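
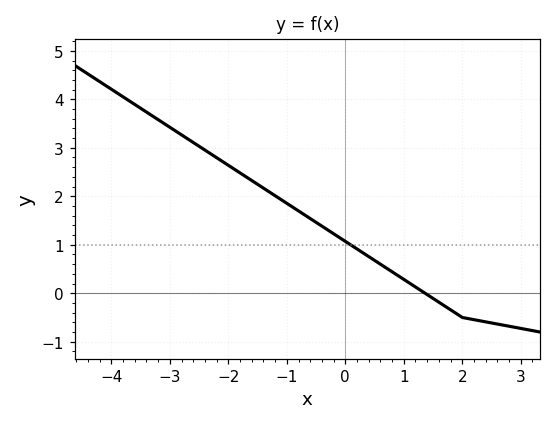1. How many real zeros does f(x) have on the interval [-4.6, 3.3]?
1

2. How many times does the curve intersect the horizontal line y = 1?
1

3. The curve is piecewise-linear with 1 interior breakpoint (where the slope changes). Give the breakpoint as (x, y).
(2, -0.5)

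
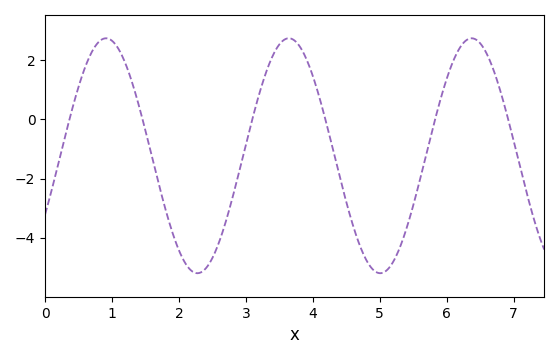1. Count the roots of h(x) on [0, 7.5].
6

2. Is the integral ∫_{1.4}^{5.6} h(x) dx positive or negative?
negative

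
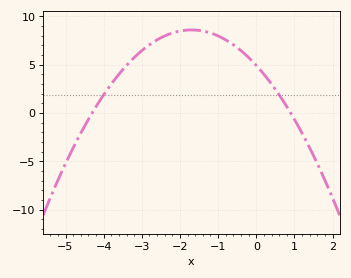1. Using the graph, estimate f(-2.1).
8.38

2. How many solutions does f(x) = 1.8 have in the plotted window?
2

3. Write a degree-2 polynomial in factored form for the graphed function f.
y = -1.27(x + 4.3)(x - 0.9)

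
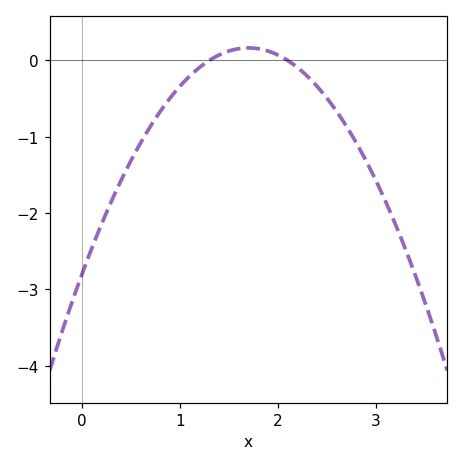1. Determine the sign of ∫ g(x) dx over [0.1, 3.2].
negative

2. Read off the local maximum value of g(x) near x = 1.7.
0.2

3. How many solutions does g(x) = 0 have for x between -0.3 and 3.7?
2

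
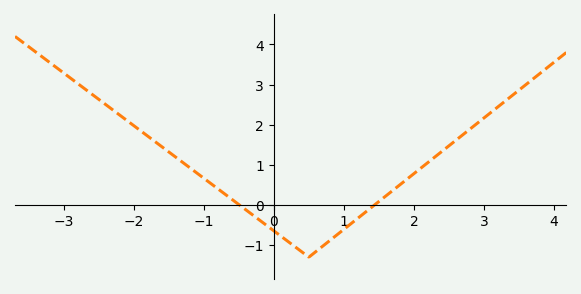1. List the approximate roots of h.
-0.4, 1.4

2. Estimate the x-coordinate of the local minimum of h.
0.4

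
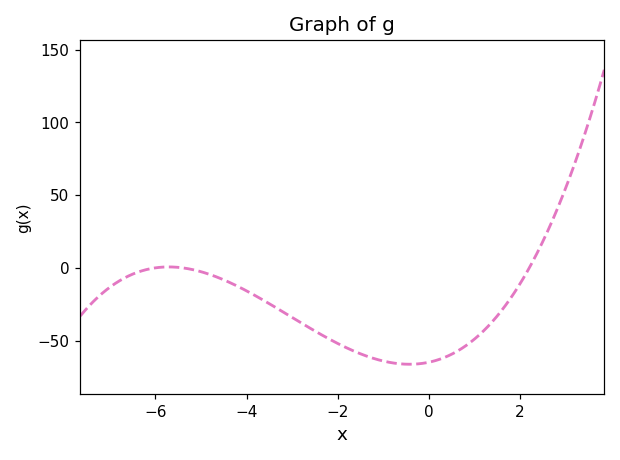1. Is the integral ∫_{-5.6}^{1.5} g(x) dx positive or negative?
negative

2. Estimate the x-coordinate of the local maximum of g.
-5.71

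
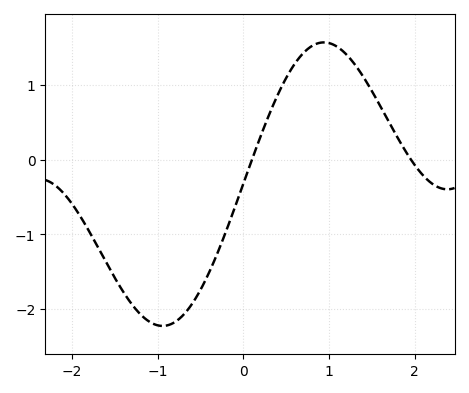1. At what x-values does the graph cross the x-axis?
0.103, 1.96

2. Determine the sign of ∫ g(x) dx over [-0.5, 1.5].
positive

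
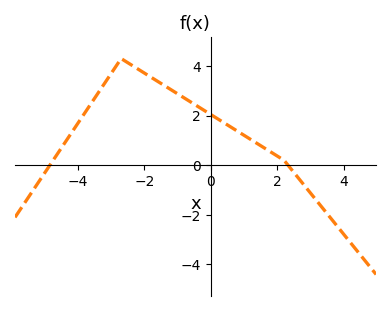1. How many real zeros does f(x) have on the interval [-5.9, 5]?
2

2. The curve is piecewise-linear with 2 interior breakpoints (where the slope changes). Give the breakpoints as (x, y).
(-2.7, 4.3); (2.2, 0.2)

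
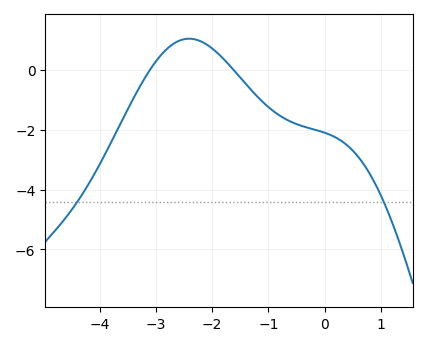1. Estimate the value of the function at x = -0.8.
-1.52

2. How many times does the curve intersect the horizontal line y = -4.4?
2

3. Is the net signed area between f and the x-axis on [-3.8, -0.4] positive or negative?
negative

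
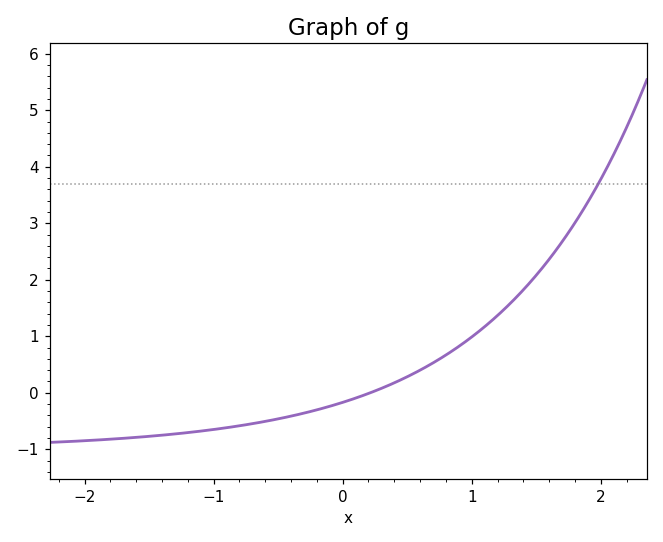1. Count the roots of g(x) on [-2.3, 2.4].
1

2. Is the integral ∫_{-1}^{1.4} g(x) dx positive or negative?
positive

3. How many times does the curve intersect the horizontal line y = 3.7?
1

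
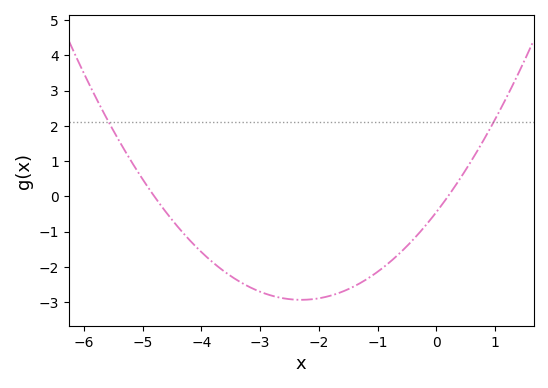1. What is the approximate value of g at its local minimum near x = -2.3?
-2.9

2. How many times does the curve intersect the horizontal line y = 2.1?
2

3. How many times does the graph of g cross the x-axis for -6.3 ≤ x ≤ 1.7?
2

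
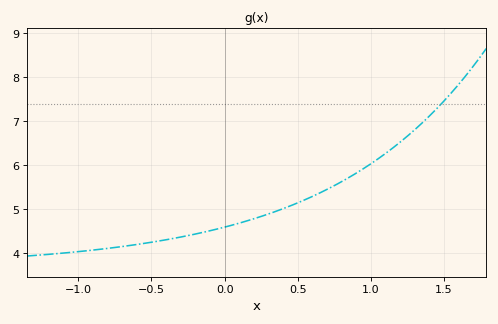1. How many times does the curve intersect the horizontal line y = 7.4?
1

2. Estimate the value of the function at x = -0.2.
4.43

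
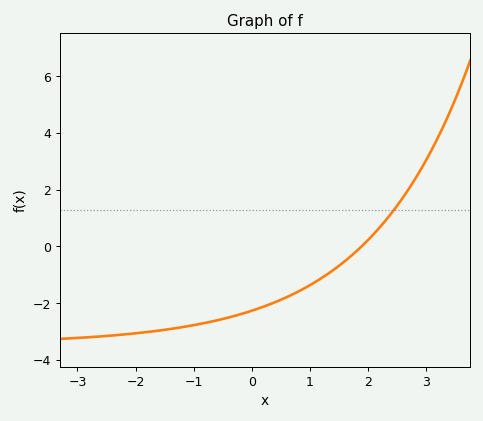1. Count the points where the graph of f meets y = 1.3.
1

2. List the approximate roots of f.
1.89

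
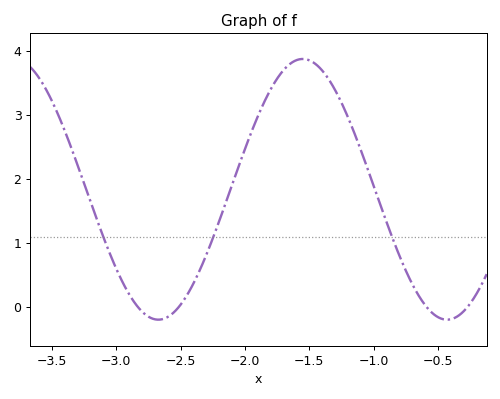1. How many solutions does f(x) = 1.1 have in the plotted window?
3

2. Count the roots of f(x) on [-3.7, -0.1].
4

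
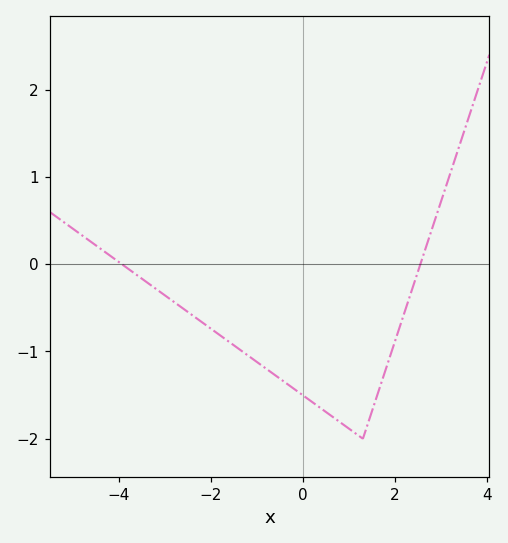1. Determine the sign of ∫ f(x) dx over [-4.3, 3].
negative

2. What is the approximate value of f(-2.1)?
-0.7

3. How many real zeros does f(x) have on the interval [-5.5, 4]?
2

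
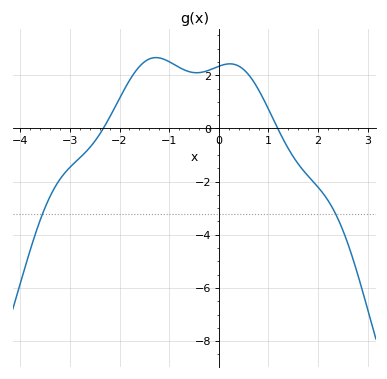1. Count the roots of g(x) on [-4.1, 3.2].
2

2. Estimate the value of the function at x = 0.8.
1.46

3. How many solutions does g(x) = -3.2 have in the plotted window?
2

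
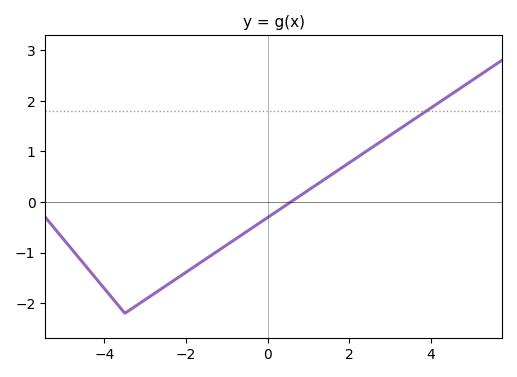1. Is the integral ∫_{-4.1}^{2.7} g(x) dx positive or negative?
negative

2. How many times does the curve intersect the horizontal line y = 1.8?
1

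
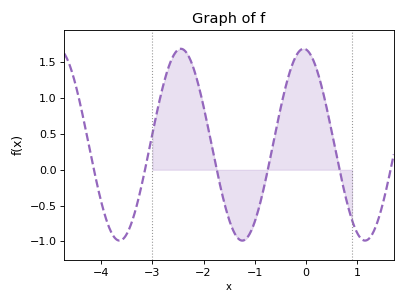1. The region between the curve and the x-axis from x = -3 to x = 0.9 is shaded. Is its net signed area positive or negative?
positive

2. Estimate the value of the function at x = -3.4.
-0.728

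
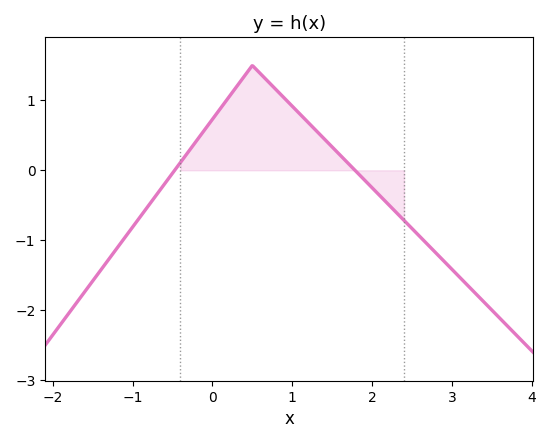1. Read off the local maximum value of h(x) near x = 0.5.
1.5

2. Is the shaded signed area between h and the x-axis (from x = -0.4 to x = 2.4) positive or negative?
positive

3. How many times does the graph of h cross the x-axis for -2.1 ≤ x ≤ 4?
2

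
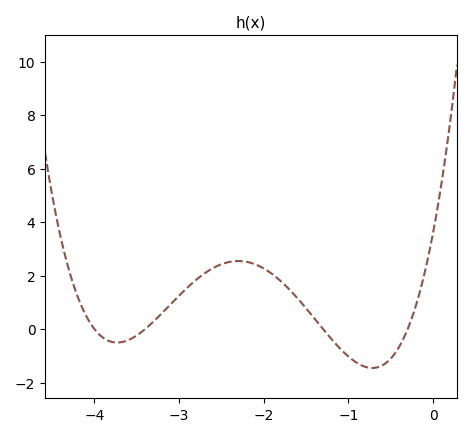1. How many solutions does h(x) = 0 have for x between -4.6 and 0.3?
4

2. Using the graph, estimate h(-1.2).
-0.4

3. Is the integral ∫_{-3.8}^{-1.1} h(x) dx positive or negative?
positive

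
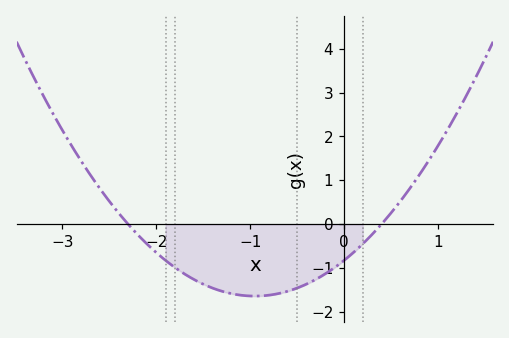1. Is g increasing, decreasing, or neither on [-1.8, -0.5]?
neither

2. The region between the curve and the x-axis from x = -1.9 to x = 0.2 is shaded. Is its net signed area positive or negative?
negative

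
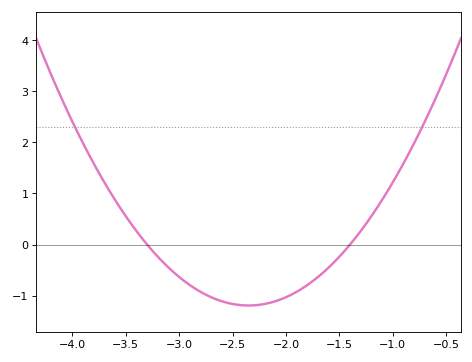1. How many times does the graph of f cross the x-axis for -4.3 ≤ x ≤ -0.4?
2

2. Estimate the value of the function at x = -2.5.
-1.16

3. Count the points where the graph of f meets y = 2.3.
2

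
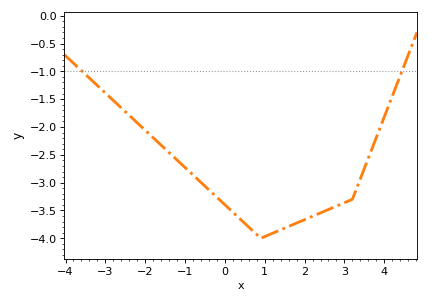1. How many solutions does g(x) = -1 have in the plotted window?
2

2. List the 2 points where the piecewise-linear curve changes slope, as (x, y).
(0.9, -4); (3.2, -3.3)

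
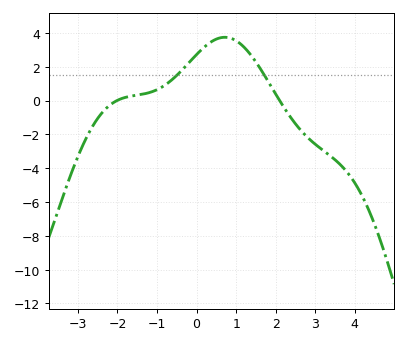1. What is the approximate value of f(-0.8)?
0.911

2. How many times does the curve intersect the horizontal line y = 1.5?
2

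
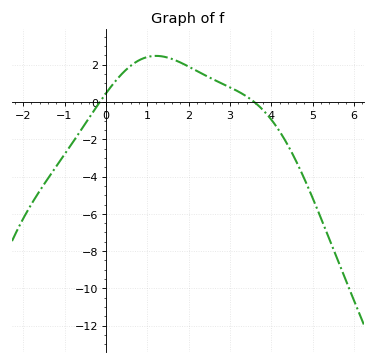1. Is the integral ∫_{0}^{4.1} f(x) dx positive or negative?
positive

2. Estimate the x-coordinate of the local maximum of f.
1.2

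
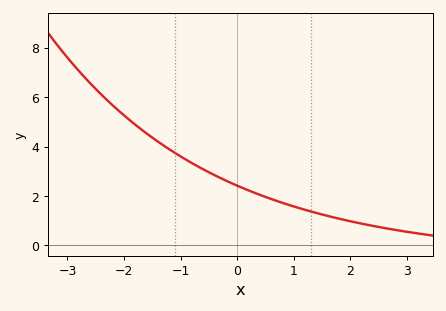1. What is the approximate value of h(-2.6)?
6.57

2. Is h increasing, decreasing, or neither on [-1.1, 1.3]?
decreasing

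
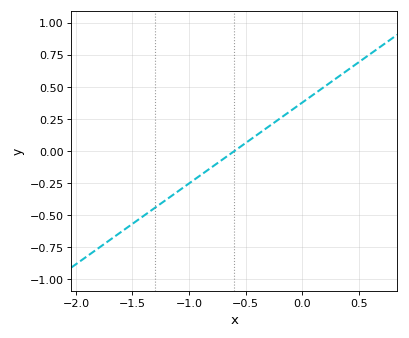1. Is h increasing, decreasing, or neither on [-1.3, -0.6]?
increasing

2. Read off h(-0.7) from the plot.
-0.05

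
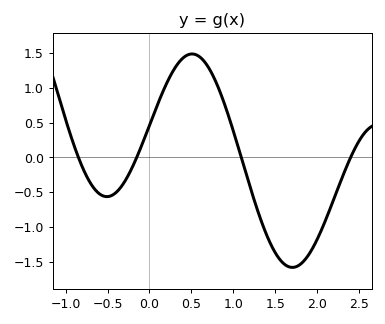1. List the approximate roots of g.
-0.8, -0.2, 1.1, 2.4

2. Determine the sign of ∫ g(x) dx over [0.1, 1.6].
positive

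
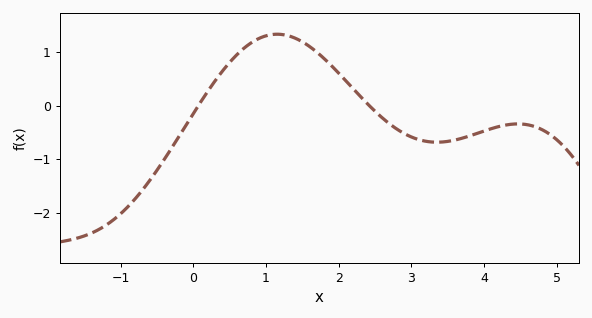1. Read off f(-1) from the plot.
-2.01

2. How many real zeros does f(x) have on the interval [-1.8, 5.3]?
2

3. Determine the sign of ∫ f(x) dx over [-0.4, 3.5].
positive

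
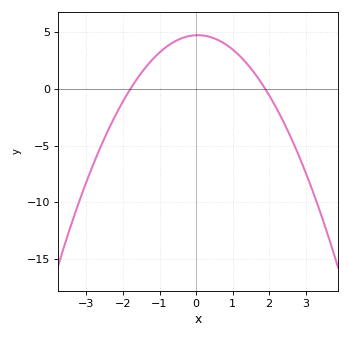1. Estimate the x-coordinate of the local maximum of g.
0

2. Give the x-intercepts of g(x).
-1.8, 1.8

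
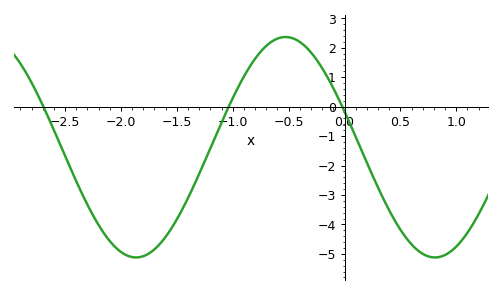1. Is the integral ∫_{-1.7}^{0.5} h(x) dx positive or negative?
negative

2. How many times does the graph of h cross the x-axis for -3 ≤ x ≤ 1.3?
3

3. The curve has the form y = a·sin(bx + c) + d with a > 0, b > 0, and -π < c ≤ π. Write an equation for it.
y = 3.74sin(2.4x + 2.8) - 1.38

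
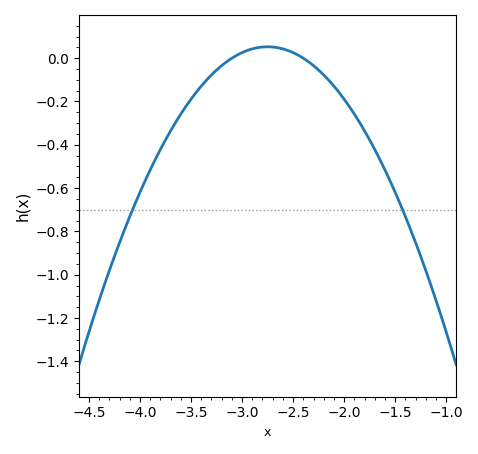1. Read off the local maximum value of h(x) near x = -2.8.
0.06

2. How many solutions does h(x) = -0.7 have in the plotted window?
2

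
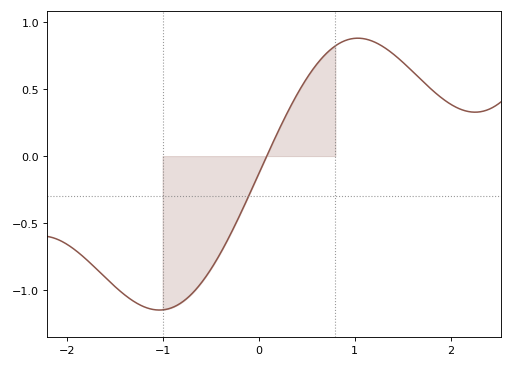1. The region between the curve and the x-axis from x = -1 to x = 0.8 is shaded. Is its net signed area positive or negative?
negative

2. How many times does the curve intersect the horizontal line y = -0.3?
1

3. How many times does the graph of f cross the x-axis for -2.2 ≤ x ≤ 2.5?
1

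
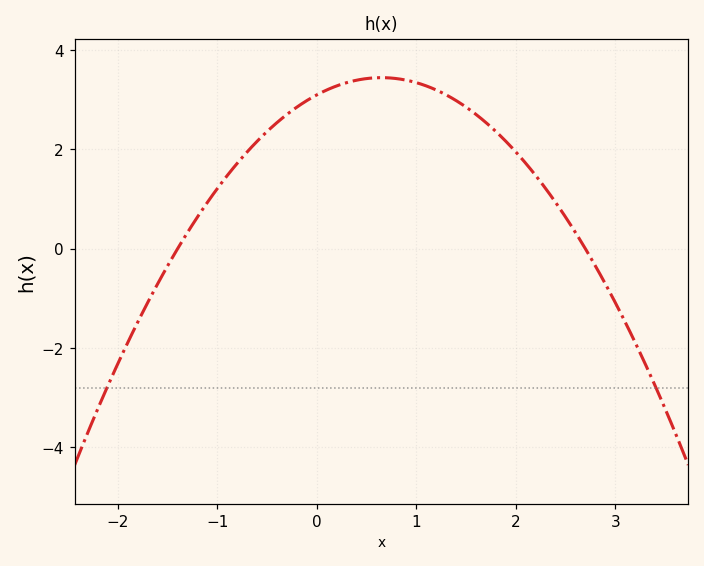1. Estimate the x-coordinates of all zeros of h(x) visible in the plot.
-1.4, 2.7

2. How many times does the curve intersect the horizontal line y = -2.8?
2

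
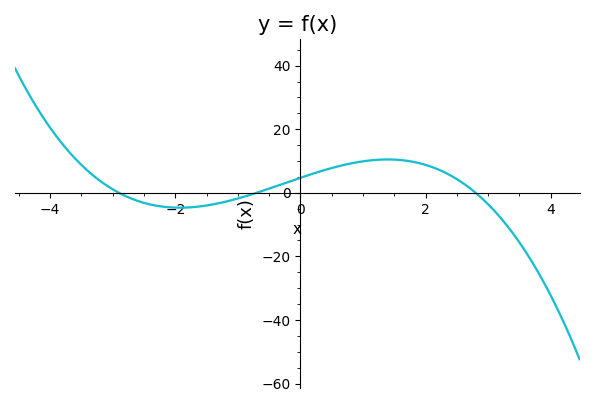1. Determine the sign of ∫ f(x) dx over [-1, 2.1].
positive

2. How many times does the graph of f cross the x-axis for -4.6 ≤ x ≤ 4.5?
3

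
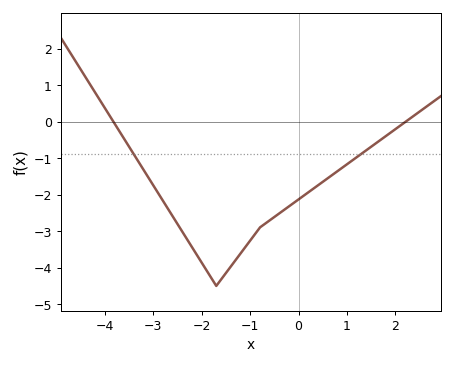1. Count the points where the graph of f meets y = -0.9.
2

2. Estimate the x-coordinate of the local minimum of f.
-1.6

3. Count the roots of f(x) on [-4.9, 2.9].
2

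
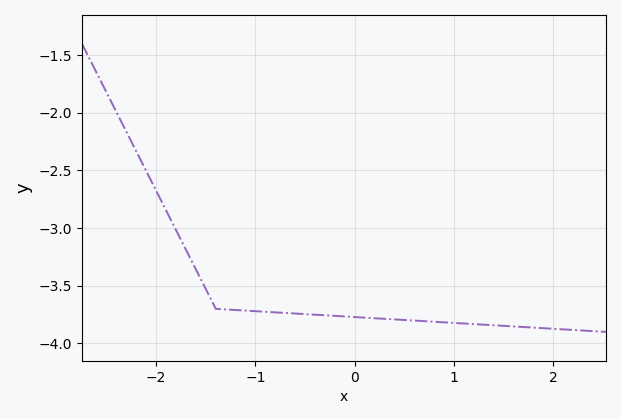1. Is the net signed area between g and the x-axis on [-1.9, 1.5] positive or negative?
negative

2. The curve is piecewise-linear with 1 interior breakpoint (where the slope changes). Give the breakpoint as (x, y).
(-1.4, -3.7)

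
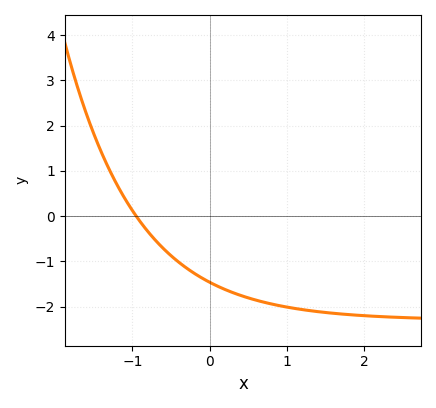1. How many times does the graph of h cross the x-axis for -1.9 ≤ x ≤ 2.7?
1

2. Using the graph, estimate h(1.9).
-2.2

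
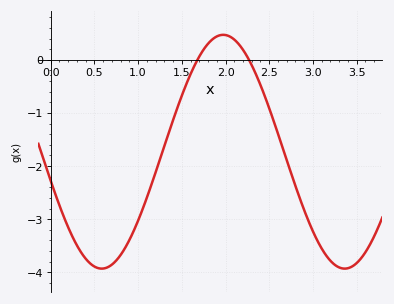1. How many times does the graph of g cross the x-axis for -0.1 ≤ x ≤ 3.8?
2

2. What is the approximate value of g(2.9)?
-2.8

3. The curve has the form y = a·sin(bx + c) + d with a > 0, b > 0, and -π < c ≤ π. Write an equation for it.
y = 2.2sin(2.3x - 2.9) - 1.73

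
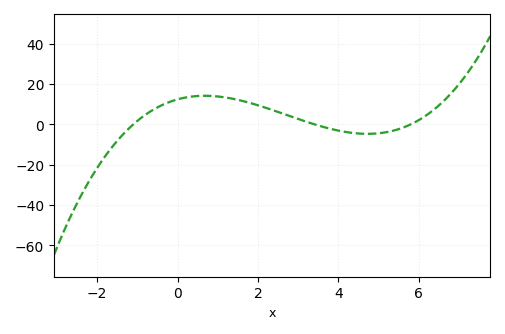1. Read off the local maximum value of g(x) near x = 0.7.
14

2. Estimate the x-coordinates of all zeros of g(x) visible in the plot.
-1.2, 3.4, 5.8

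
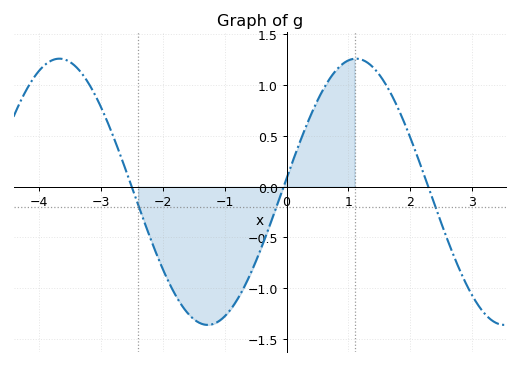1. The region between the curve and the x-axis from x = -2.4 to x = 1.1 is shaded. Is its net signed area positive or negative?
negative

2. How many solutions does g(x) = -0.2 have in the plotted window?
3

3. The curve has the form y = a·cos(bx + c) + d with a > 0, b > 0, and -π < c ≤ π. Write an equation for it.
y = 1.31cos(1.31x - 1.47) - 0.05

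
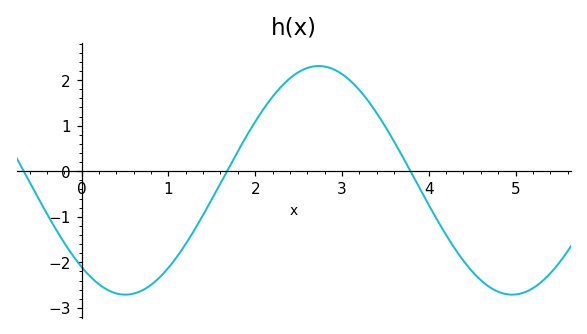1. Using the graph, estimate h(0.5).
-2.7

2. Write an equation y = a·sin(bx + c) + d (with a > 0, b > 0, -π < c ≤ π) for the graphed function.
y = 2.51sin(1.4x - 2.3) - 0.2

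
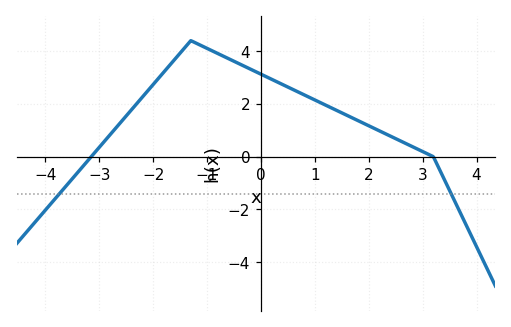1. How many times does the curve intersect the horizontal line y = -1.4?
2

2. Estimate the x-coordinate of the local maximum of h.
-1.4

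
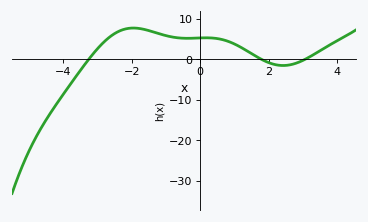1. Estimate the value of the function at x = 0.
5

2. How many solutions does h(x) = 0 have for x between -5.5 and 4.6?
3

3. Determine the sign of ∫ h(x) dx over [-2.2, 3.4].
positive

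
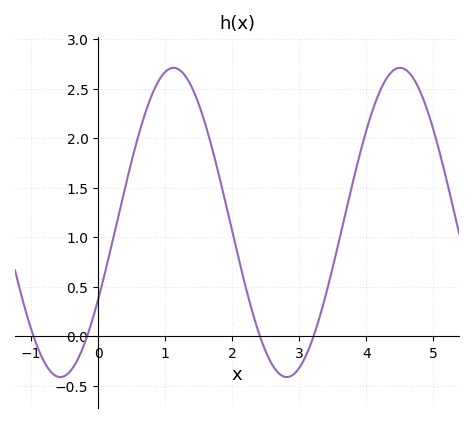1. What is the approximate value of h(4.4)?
2.68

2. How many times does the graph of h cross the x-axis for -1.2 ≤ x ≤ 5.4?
4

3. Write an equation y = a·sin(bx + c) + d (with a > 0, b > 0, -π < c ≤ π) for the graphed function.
y = 1.56sin(1.86x - 0.522) + 1.15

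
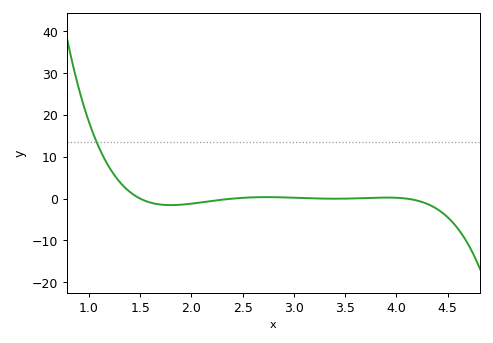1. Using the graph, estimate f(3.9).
0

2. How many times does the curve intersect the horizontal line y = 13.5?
1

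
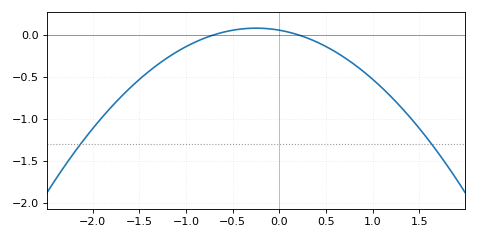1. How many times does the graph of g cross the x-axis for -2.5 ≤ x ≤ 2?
2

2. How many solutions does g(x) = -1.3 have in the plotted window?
2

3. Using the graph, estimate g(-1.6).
-0.632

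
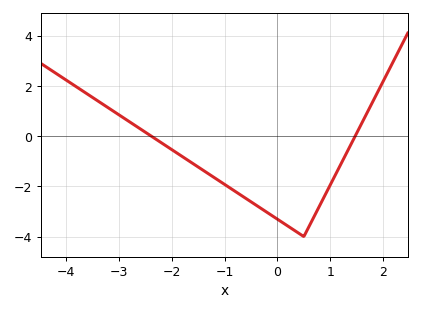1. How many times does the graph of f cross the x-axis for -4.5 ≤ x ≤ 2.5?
2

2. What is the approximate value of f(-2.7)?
0.437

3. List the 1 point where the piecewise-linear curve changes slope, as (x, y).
(0.5, -4)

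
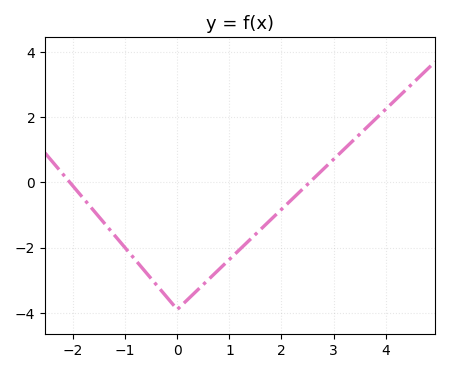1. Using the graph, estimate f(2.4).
-0.213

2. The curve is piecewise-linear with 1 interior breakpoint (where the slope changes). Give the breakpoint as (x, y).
(0, -3.9)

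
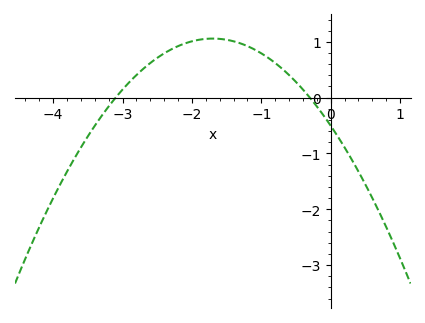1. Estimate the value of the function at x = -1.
0.794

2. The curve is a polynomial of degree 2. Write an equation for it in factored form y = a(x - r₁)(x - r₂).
y = -0.54(x + 3.1)(x + 0.3)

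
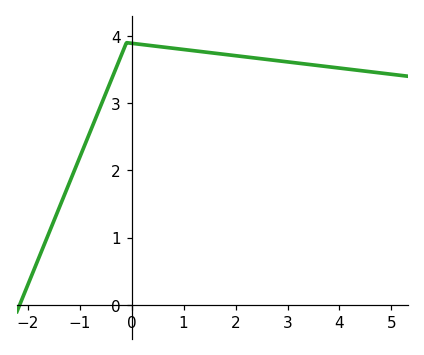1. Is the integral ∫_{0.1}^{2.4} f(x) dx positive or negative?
positive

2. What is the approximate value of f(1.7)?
3.73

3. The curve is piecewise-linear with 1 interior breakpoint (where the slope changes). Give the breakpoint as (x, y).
(-0.1, 3.9)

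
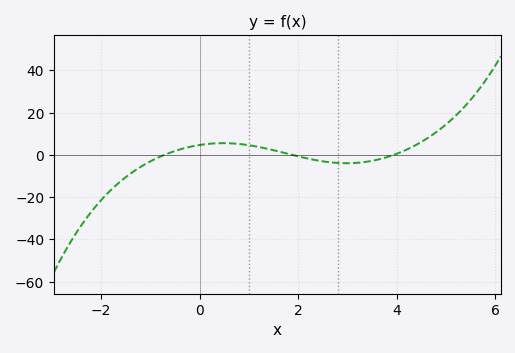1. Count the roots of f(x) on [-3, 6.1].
3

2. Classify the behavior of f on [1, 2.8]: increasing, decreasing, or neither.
decreasing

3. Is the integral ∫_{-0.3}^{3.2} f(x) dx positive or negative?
positive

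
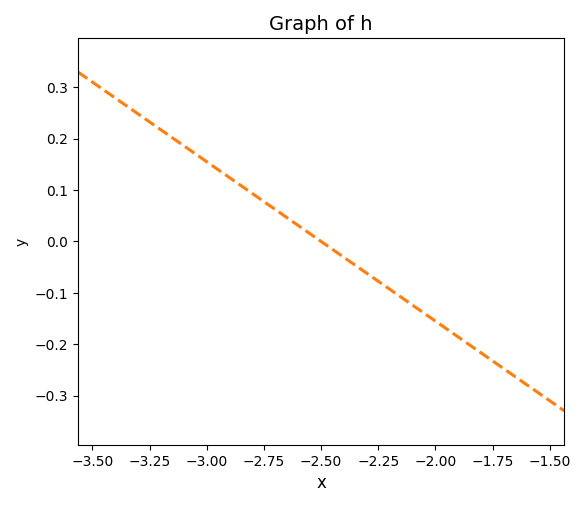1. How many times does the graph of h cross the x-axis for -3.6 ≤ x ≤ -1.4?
1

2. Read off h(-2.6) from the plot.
0.03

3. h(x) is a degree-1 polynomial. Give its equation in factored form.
y = -0.31(x + 2.5)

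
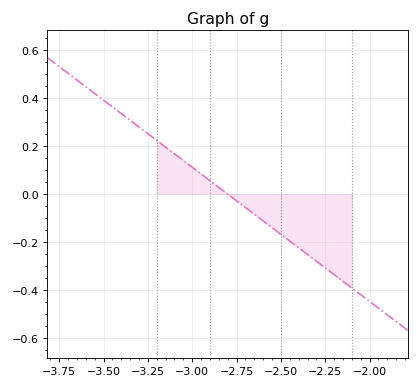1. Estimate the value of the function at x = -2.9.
0.06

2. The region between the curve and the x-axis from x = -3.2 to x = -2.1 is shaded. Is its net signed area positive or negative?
negative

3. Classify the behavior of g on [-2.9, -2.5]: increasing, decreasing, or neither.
decreasing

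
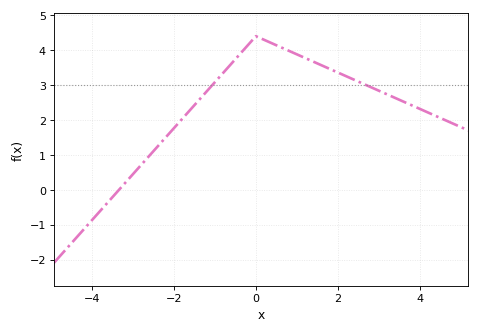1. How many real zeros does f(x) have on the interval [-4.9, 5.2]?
1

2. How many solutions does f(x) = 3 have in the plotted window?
2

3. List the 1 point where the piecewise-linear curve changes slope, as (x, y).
(0, 4.4)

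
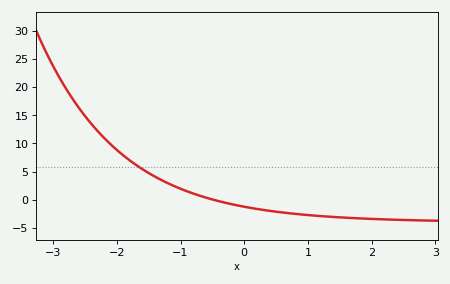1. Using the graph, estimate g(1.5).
-3.11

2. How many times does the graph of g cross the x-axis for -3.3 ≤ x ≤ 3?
1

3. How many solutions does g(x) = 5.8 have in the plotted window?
1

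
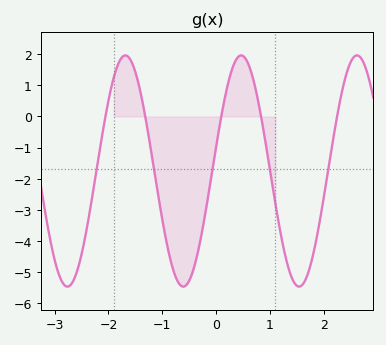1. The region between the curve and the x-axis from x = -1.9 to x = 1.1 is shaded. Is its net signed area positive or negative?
negative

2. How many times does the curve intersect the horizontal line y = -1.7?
5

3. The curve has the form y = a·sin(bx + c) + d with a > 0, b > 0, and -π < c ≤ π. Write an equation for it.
y = 3.71sin(2.9x + 0.21) - 1.75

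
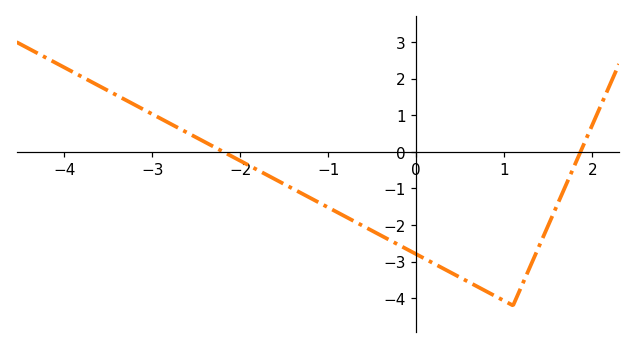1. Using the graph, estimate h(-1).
-1.5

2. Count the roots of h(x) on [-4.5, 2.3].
2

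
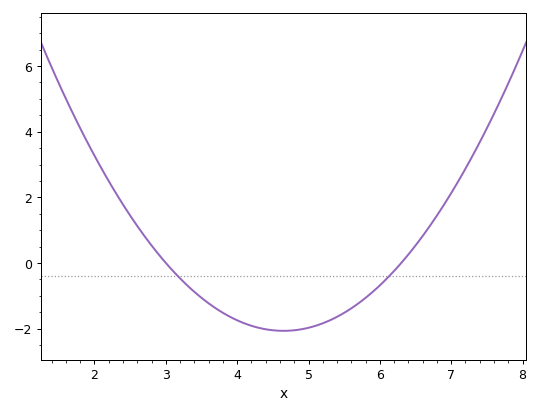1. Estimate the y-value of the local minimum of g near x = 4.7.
-2.07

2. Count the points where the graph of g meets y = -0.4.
2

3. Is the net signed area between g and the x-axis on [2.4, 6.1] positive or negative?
negative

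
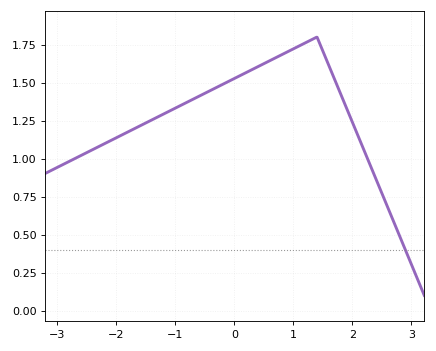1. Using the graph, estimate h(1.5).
1.71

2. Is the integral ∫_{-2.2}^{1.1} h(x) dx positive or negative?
positive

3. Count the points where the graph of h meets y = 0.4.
1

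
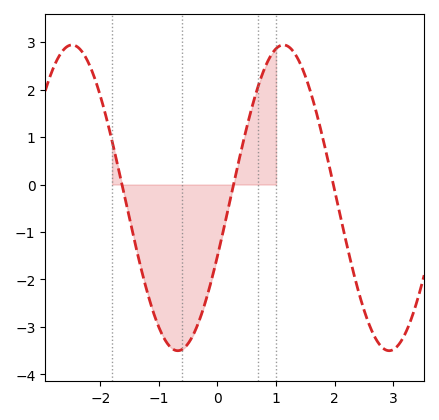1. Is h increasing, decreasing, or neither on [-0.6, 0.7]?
increasing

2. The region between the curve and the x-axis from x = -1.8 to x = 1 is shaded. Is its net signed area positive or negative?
negative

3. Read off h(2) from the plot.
-0.1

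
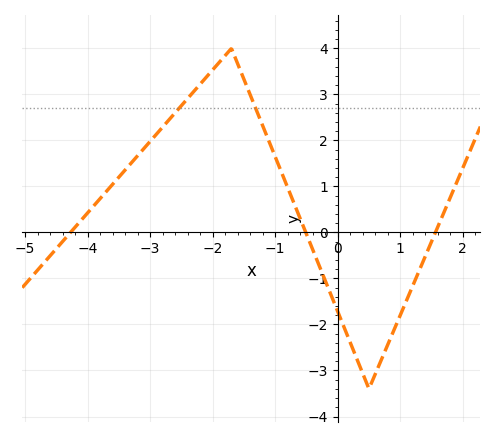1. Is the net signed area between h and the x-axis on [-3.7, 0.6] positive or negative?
positive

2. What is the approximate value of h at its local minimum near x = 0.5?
-3.4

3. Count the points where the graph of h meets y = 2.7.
2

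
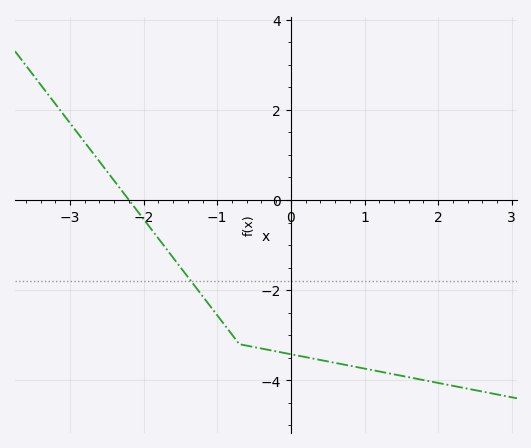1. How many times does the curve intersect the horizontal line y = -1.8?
1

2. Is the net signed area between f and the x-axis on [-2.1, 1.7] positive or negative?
negative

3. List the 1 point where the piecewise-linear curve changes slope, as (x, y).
(-0.7, -3.2)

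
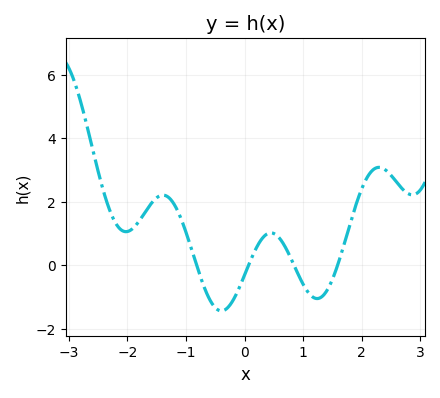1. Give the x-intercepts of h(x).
-0.822, 0.067, 0.841, 1.59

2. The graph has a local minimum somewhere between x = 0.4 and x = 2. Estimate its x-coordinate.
1.24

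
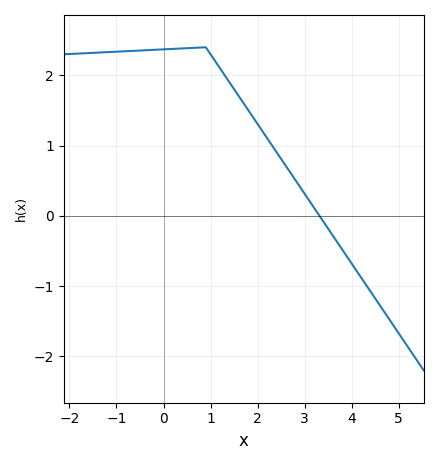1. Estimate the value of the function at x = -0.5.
2.4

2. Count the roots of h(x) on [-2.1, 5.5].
1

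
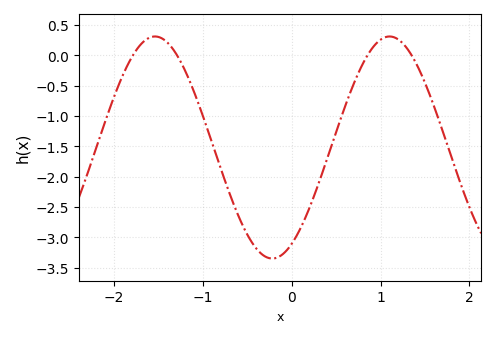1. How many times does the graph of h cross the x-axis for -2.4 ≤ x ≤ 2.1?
4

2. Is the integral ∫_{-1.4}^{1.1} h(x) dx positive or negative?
negative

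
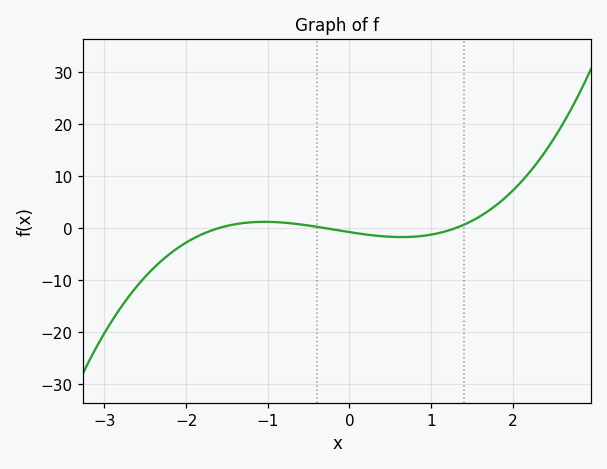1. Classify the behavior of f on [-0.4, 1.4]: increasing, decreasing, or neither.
neither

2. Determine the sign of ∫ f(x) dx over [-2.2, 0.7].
negative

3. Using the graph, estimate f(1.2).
-1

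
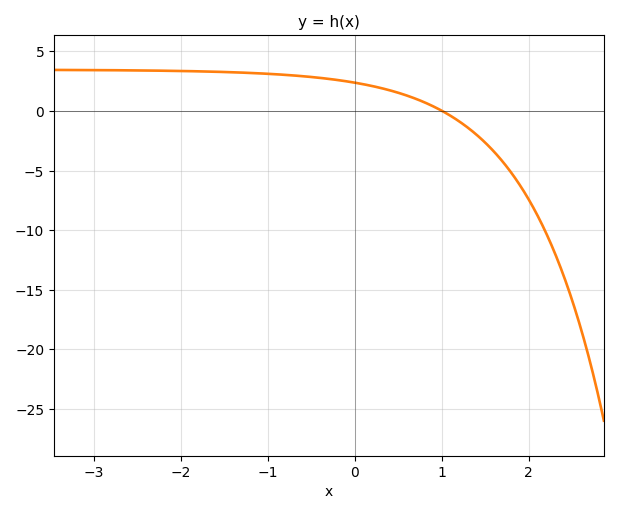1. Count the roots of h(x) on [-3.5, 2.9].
1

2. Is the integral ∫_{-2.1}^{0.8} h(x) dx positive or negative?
positive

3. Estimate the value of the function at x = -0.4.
2.78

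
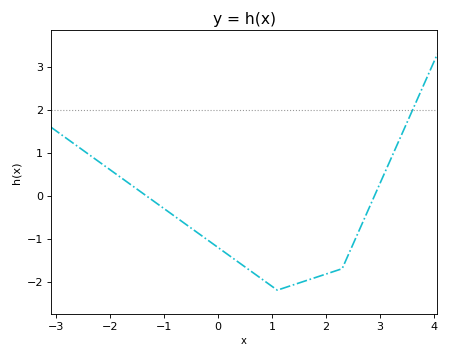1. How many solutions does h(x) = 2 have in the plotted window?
1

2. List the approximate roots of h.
-1.33, 2.9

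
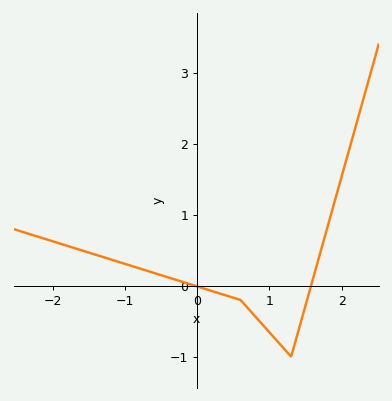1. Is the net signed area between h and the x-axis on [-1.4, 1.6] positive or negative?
negative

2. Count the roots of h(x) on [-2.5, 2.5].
2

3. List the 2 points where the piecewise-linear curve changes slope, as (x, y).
(0.6, -0.2); (1.3, -1)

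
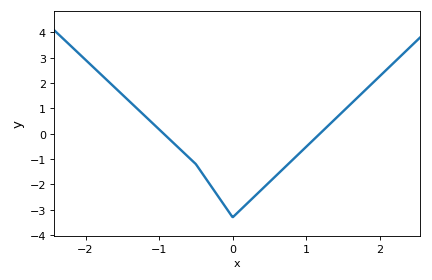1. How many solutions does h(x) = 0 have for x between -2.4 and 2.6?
2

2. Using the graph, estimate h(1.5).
0.876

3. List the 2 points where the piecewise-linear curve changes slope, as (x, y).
(-0.5, -1.2); (0, -3.3)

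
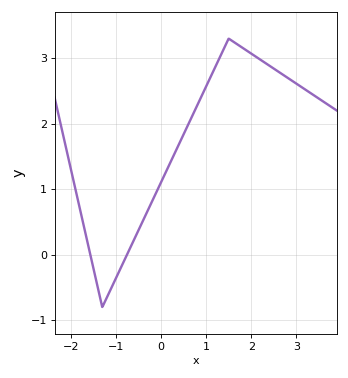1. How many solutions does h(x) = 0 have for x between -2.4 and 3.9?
2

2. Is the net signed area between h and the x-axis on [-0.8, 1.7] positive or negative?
positive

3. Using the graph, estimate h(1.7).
3.2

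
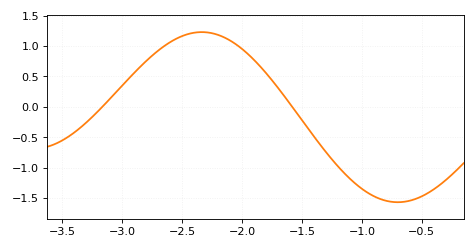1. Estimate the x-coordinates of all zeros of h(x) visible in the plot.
-3.15, -1.6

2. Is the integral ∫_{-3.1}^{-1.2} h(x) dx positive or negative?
positive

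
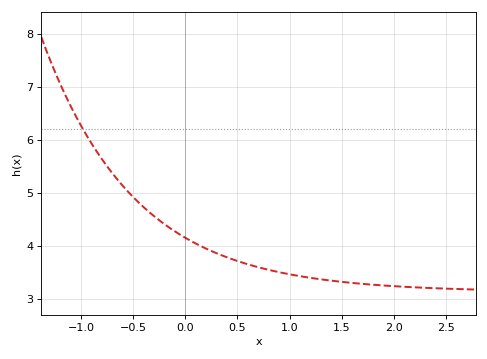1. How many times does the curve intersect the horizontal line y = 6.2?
1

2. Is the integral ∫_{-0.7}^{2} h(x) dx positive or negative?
positive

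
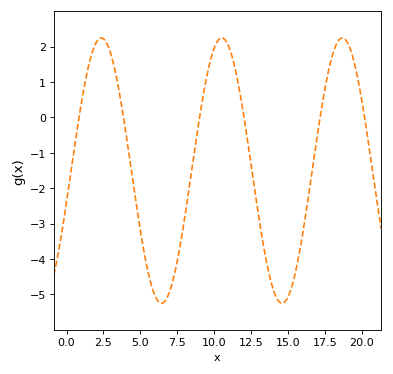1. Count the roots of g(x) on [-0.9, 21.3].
6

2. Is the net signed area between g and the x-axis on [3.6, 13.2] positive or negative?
negative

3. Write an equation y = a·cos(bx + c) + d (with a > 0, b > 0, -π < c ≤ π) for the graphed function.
y = 3.75cos(0.77x - 1.81) - 1.5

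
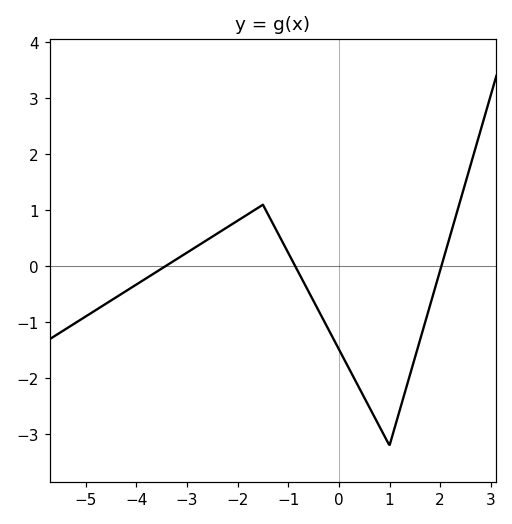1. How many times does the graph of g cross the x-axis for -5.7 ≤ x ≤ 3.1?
3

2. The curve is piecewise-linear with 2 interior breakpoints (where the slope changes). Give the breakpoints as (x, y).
(-1.5, 1.1); (1, -3.2)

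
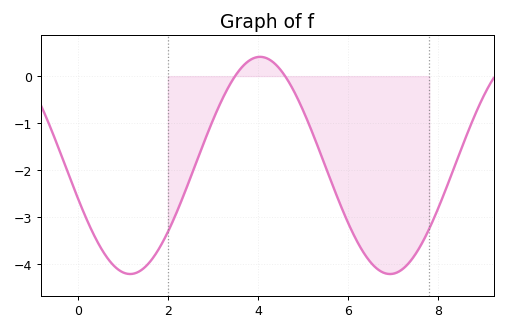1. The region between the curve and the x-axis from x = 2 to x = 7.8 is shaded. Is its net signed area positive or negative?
negative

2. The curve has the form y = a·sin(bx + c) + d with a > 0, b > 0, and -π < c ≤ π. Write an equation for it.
y = 2.31sin(1.1x - 2.8) - 1.9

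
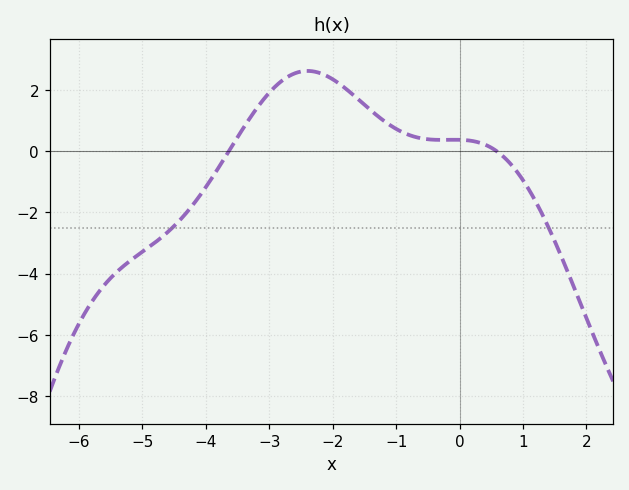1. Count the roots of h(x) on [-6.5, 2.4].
2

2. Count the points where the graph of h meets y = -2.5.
2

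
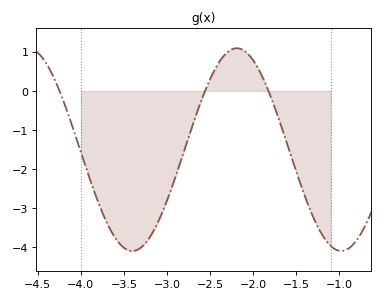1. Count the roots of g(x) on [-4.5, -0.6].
3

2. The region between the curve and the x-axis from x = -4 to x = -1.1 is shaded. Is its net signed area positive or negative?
negative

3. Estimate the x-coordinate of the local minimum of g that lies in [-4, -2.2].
-3.4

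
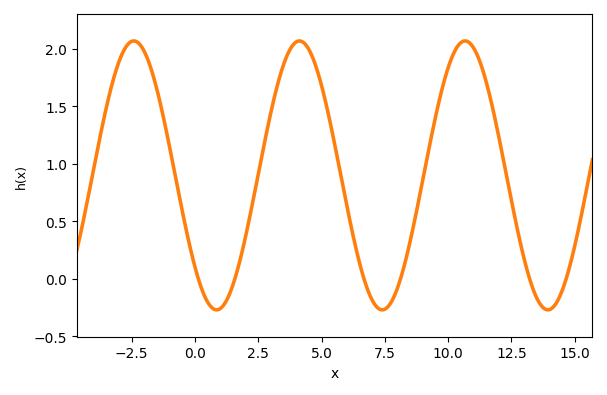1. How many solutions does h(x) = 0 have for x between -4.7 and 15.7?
6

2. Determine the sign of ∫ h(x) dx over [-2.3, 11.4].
positive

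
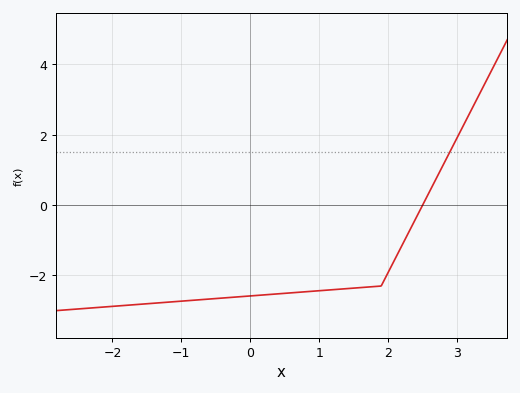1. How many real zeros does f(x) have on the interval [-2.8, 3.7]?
1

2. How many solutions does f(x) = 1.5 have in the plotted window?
1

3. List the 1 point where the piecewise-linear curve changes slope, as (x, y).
(1.9, -2.3)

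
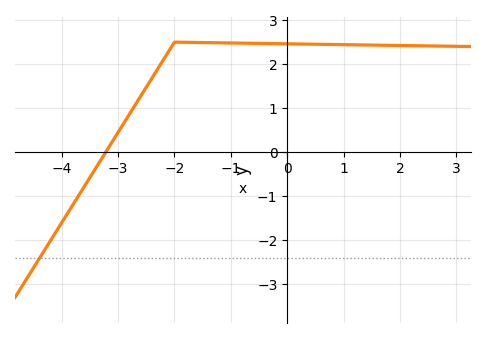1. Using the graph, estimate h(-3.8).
-1.19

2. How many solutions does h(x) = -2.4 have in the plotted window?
1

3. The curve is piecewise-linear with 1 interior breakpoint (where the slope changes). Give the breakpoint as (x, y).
(-2, 2.5)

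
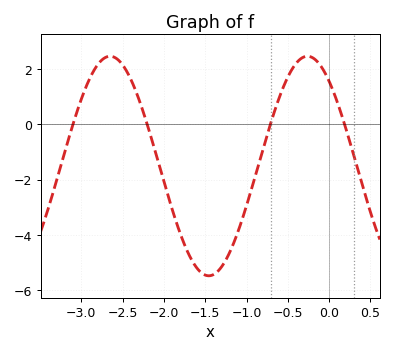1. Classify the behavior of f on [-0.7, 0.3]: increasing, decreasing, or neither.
neither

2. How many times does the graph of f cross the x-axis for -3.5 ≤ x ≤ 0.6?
4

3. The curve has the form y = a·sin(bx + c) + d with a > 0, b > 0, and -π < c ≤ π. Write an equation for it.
y = 3.97sin(2.63x + 2.26) - 1.51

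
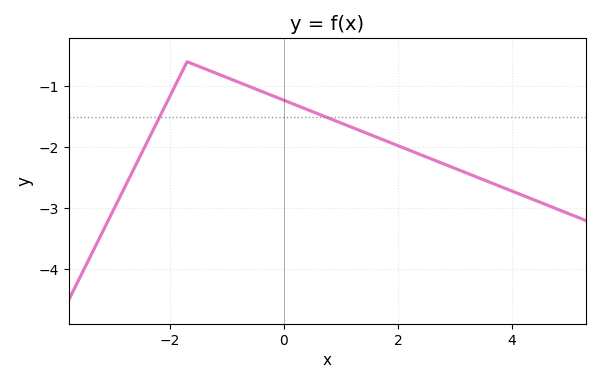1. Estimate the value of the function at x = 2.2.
-2.05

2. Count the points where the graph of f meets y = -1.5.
2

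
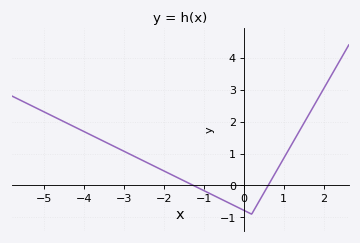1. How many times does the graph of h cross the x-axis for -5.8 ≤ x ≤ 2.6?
2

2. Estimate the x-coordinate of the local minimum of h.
0.2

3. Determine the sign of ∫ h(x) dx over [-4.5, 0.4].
positive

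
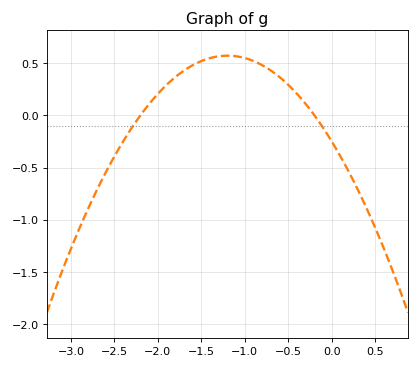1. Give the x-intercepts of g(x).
-2.2, -0.2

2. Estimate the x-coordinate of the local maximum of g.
-1.2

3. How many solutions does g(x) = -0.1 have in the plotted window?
2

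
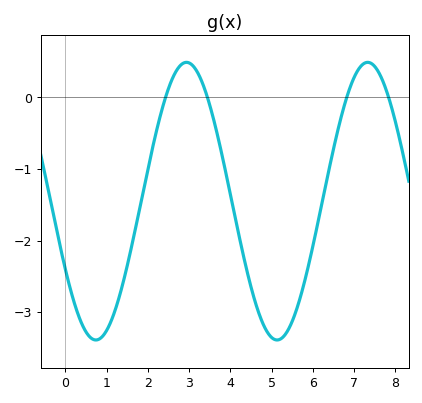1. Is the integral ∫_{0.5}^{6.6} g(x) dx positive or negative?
negative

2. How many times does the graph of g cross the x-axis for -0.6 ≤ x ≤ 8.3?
4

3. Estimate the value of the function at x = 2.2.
-0.5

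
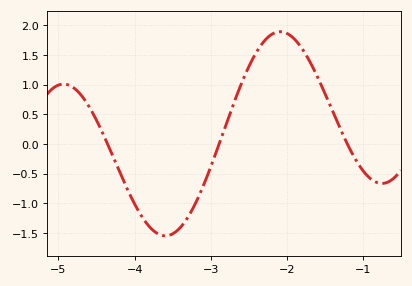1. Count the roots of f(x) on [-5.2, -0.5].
3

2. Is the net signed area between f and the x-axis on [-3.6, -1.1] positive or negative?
positive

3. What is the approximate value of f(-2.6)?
1.01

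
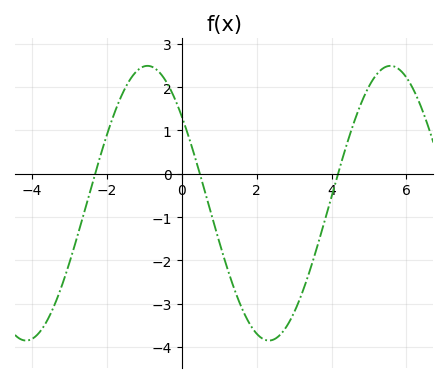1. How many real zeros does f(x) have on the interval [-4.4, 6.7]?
3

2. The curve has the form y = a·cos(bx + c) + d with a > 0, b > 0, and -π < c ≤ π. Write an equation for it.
y = 3.17cos(0.97x + 0.88) - 0.68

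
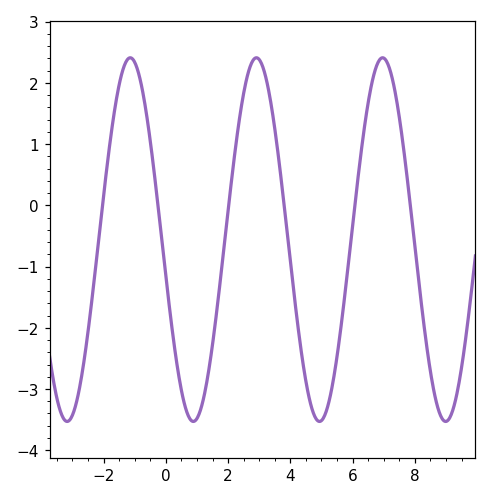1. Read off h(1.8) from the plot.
-1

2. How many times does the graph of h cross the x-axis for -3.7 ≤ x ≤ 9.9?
6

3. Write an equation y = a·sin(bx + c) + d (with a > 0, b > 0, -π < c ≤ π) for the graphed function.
y = 2.97sin(1.6x - 2.9) - 0.56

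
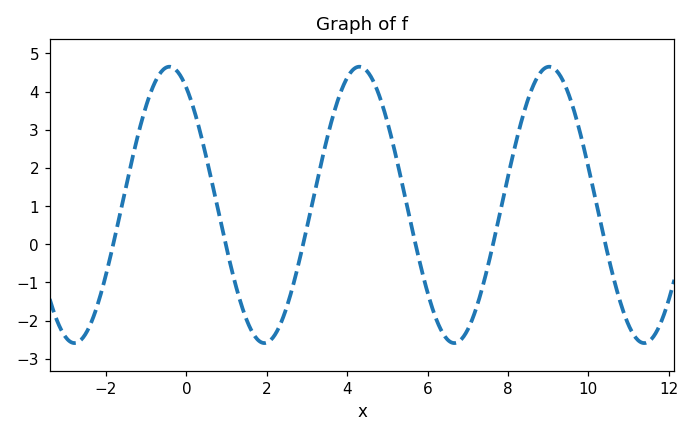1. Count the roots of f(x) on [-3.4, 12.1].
6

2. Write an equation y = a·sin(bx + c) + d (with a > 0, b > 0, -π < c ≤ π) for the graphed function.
y = 3.62sin(1.33x + 2.13) + 1.03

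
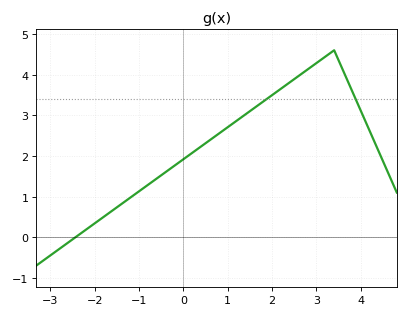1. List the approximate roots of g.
-2.4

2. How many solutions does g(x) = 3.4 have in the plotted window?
2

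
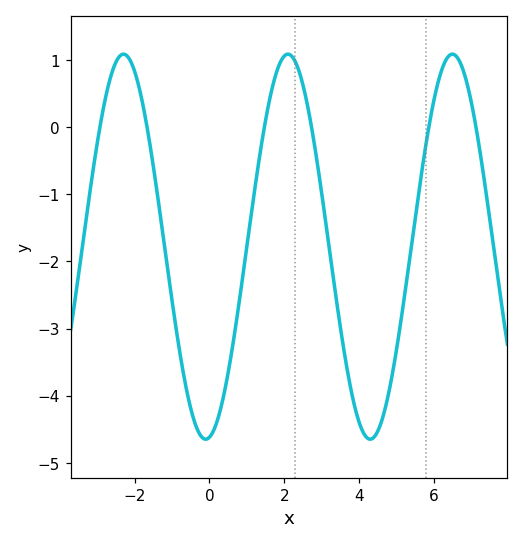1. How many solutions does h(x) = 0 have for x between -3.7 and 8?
6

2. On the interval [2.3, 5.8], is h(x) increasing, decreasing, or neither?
neither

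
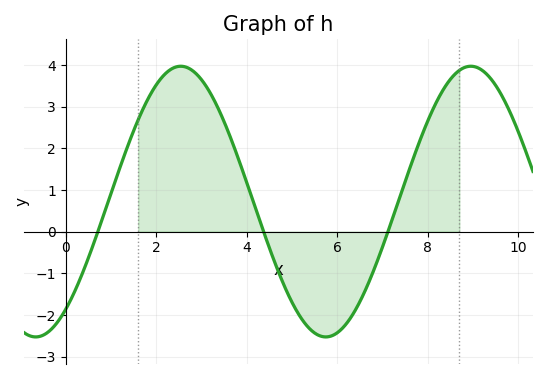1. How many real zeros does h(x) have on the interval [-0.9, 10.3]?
3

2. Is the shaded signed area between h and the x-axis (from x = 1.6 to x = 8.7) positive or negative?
positive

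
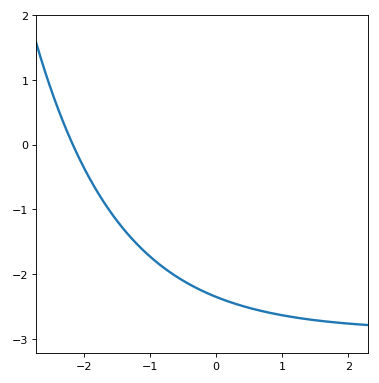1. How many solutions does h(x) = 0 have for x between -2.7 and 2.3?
1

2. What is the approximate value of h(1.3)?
-2.7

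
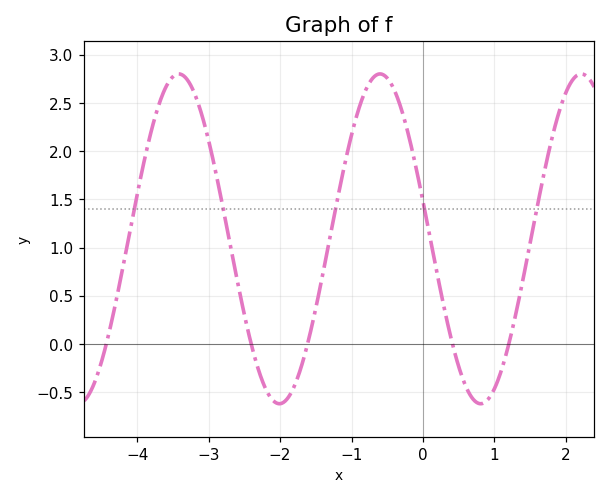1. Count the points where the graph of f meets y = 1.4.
5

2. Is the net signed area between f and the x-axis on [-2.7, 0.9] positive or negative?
positive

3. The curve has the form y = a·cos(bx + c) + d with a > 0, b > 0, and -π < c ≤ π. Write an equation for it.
y = 1.71cos(2.23x + 1.34) + 1.09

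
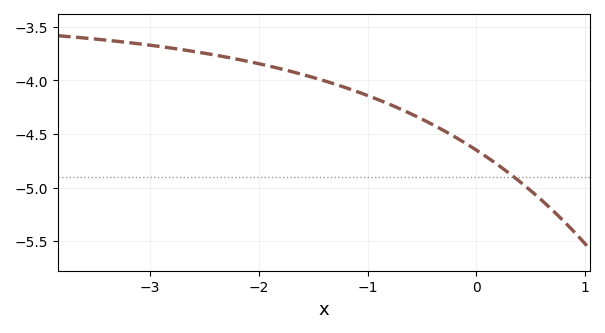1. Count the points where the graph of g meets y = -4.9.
1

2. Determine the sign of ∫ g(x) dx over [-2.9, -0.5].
negative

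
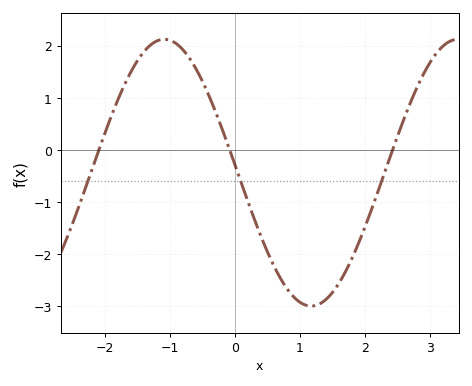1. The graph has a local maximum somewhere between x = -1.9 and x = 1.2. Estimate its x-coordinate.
-1.1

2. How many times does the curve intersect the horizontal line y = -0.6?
3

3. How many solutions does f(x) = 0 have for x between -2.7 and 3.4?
3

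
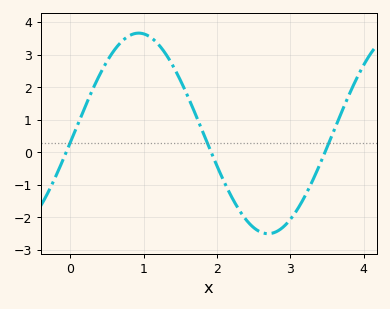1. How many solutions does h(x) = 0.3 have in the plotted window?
3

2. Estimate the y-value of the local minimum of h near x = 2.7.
-2.5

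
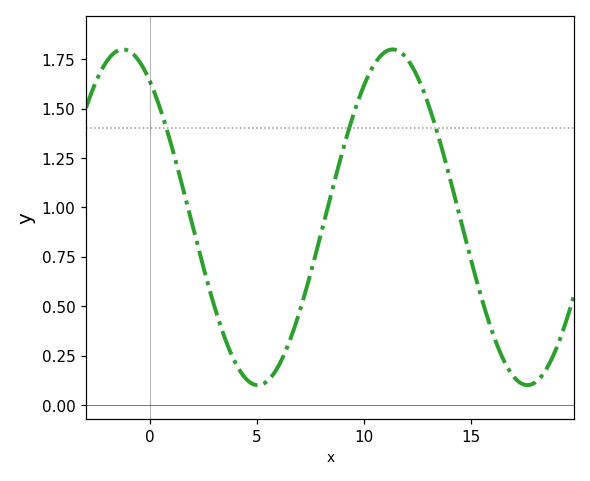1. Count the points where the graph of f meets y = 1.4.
3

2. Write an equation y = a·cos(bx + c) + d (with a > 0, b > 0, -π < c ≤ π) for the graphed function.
y = 0.85cos(0.5x + 0.62) + 0.95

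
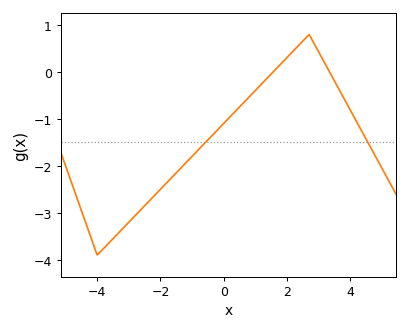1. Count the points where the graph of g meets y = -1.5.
2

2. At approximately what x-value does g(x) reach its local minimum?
-4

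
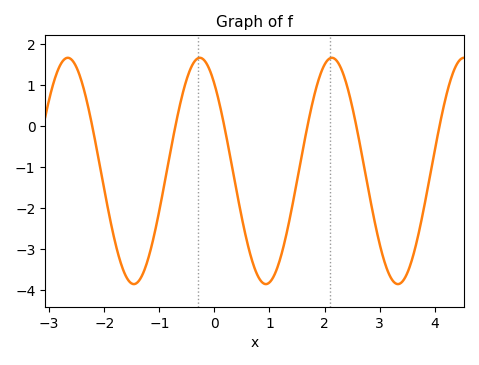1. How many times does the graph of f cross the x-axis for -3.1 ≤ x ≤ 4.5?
6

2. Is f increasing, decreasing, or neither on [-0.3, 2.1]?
neither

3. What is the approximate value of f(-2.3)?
0.518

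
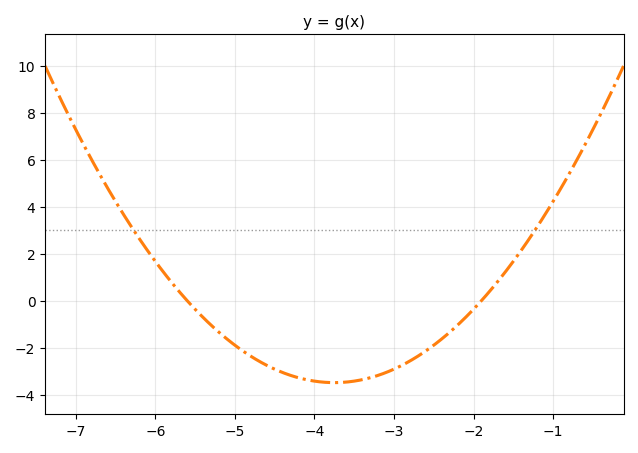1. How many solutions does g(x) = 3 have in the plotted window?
2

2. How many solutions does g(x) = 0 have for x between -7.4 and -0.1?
2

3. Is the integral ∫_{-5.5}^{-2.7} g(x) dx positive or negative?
negative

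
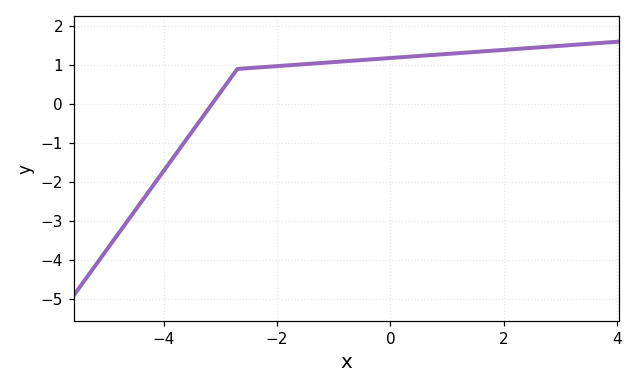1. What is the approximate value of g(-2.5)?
0.9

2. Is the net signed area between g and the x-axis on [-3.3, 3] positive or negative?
positive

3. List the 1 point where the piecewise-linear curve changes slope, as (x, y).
(-2.7, 0.9)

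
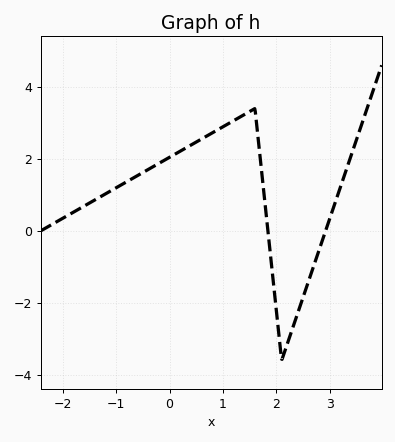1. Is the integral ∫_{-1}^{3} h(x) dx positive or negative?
positive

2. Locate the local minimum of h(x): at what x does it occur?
2.1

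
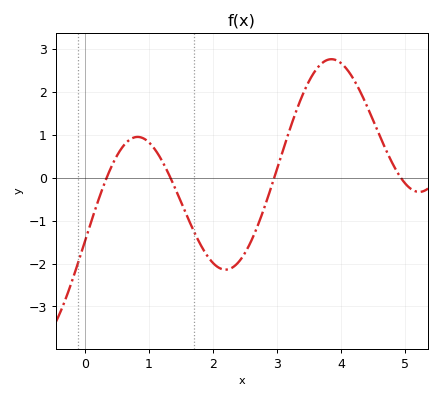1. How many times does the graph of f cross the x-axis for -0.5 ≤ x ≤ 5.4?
4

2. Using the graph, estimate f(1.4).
-0.209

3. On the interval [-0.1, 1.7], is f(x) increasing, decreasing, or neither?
neither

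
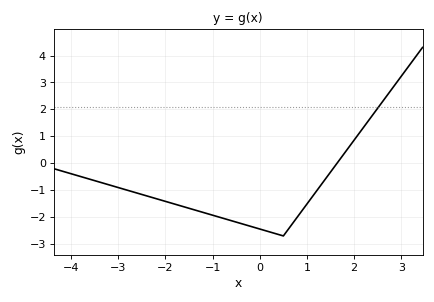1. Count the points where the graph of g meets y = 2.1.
1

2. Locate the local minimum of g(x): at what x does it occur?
0.499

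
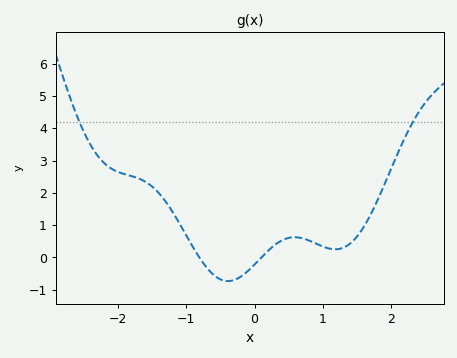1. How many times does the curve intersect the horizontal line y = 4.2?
2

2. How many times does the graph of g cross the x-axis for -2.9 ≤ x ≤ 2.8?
2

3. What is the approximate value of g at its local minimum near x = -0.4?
-0.7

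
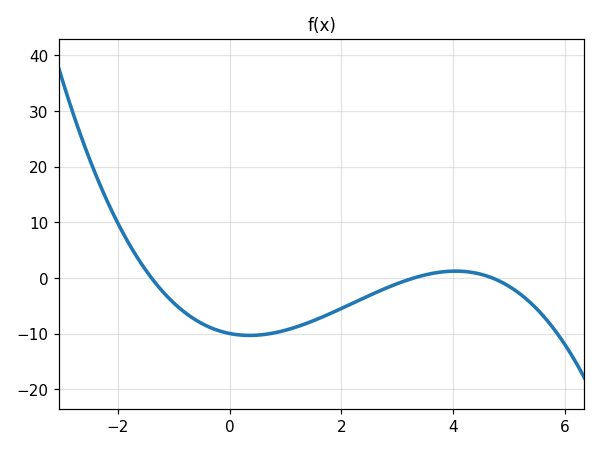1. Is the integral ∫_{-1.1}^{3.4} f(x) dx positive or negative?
negative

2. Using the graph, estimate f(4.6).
0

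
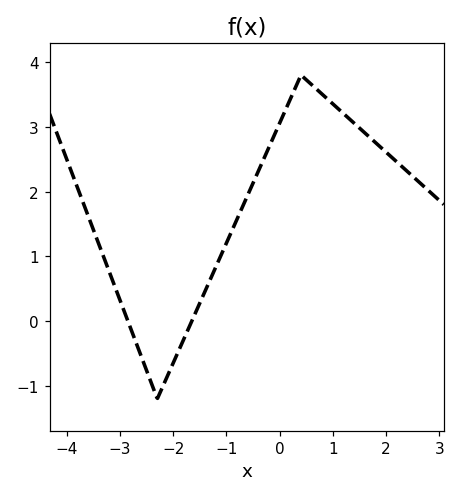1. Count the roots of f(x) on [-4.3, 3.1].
2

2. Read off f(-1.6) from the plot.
0.1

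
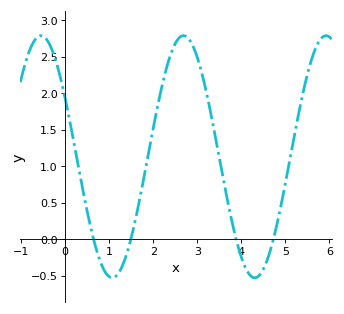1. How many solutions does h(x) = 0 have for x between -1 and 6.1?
4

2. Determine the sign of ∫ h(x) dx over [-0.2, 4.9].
positive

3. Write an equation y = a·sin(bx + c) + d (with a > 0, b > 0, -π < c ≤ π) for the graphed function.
y = 1.66sin(1.9x + 2.6) + 1.13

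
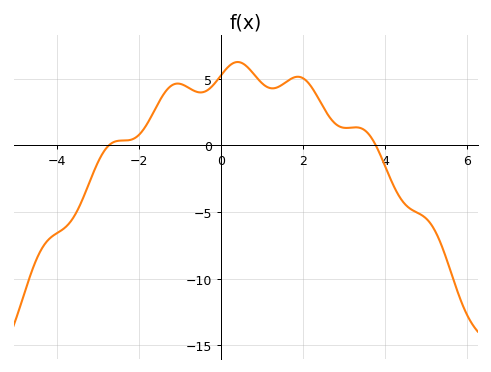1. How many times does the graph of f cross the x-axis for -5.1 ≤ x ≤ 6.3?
2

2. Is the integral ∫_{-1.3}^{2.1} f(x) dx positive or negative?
positive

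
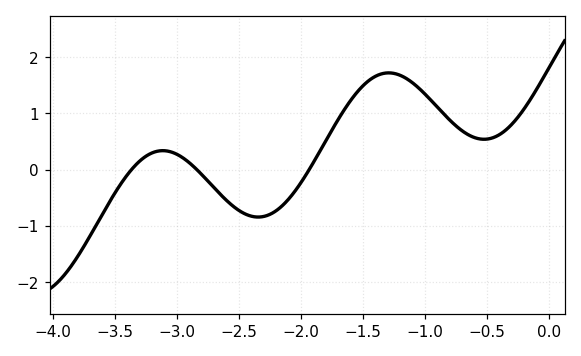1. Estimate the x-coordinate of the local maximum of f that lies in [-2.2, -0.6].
-1.29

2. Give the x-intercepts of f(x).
-3.37, -2.84, -1.94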